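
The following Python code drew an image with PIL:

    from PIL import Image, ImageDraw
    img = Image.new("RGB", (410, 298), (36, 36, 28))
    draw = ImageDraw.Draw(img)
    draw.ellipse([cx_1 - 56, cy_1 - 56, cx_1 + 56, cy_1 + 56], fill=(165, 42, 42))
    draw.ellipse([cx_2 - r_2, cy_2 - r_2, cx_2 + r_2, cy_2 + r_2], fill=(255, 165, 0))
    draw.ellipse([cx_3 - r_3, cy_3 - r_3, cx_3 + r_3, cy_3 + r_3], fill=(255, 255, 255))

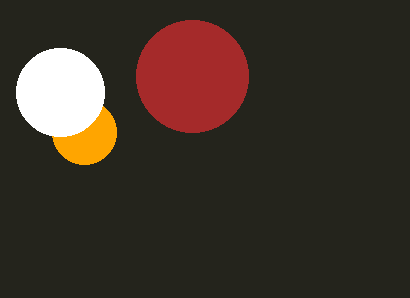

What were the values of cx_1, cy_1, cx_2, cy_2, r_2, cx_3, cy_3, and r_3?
cx_1 = 192
cy_1 = 76
cx_2 = 84
cy_2 = 132
r_2 = 32
cx_3 = 60
cy_3 = 92
r_3 = 44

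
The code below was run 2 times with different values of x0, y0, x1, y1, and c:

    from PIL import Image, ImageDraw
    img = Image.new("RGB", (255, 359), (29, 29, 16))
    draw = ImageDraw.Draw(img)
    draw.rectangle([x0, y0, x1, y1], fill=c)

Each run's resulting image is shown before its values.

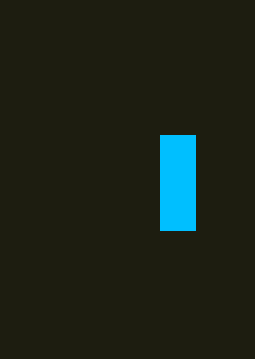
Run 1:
x0 = 160, y0 = 135, x1 = 195, y1 = 230, c = 'deepskyblue'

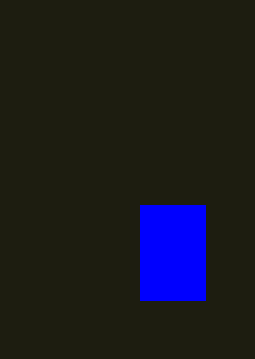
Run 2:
x0 = 140, y0 = 205, x1 = 205, y1 = 300, c = 'blue'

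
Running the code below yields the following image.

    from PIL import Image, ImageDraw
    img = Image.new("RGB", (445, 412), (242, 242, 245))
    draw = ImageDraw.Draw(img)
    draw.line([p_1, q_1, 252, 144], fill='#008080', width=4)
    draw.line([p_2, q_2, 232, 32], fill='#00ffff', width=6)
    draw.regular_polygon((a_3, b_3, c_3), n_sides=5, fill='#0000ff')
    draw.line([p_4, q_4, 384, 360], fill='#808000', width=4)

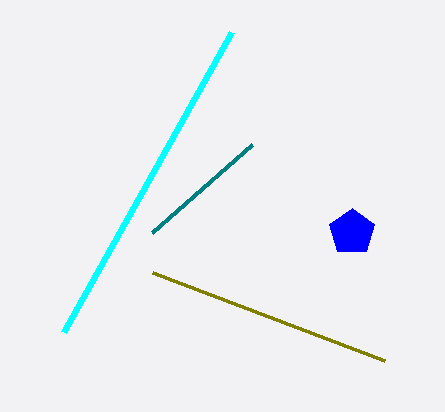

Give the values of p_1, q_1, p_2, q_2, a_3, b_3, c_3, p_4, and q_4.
p_1 = 152
q_1 = 232
p_2 = 64
q_2 = 332
a_3 = 352
b_3 = 232
c_3 = 24
p_4 = 152
q_4 = 272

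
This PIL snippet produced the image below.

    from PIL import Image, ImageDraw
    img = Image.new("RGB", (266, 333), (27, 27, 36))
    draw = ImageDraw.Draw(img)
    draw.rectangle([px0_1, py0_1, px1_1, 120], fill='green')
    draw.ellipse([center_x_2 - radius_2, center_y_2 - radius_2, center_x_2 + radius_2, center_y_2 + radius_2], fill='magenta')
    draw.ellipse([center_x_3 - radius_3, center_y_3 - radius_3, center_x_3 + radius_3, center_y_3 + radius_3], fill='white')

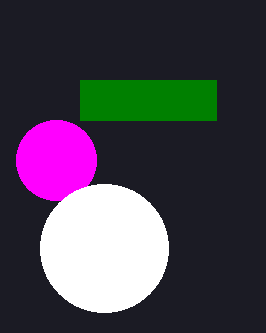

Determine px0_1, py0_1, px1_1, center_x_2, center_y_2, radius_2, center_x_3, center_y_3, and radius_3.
px0_1 = 80
py0_1 = 80
px1_1 = 216
center_x_2 = 56
center_y_2 = 160
radius_2 = 40
center_x_3 = 104
center_y_3 = 248
radius_3 = 64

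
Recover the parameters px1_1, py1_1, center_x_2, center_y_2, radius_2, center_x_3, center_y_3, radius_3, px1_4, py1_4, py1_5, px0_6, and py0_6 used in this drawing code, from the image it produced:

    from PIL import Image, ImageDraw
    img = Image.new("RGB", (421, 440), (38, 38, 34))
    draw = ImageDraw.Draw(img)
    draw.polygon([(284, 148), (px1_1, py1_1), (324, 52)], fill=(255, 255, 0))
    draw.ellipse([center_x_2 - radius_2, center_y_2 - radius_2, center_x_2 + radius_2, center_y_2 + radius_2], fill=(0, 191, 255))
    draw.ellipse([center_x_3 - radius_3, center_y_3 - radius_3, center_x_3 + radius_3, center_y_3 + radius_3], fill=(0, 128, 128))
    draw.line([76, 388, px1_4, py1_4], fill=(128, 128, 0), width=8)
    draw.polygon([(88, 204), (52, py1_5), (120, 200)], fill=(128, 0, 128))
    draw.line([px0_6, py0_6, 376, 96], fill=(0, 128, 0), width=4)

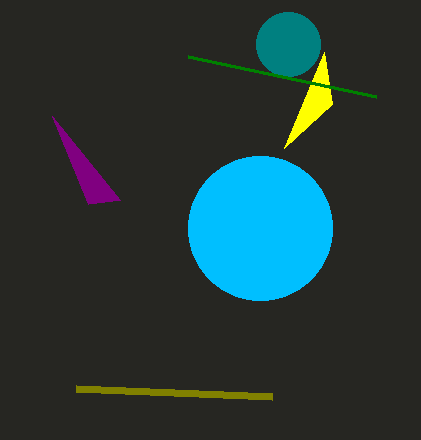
px1_1 = 332, py1_1 = 104, center_x_2 = 260, center_y_2 = 228, radius_2 = 72, center_x_3 = 288, center_y_3 = 44, radius_3 = 32, px1_4 = 272, py1_4 = 396, py1_5 = 116, px0_6 = 188, py0_6 = 56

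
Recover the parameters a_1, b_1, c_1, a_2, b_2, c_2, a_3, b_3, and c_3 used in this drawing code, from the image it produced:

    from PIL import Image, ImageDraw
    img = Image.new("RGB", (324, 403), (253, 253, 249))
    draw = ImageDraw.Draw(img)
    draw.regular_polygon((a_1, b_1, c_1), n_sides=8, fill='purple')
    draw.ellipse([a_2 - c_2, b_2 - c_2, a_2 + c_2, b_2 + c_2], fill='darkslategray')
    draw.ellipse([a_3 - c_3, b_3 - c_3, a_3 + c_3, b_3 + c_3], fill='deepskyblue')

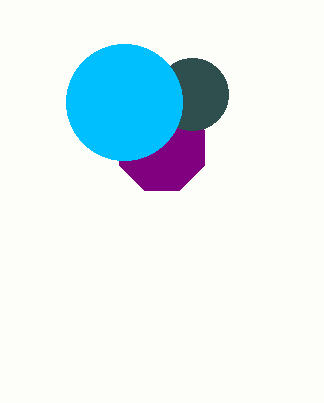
a_1 = 162
b_1 = 148
c_1 = 46
a_2 = 192
b_2 = 94
c_2 = 36
a_3 = 124
b_3 = 102
c_3 = 58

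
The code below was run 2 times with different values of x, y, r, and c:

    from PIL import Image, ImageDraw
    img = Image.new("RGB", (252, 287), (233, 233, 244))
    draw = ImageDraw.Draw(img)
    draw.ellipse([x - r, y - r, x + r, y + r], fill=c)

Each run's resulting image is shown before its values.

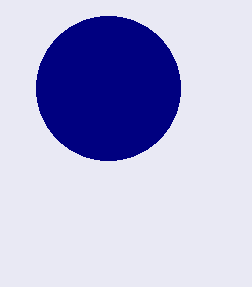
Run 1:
x = 108, y = 88, r = 72, c = 'navy'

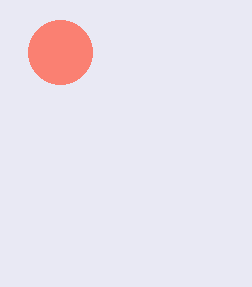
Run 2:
x = 60; y = 52; r = 32; c = 'salmon'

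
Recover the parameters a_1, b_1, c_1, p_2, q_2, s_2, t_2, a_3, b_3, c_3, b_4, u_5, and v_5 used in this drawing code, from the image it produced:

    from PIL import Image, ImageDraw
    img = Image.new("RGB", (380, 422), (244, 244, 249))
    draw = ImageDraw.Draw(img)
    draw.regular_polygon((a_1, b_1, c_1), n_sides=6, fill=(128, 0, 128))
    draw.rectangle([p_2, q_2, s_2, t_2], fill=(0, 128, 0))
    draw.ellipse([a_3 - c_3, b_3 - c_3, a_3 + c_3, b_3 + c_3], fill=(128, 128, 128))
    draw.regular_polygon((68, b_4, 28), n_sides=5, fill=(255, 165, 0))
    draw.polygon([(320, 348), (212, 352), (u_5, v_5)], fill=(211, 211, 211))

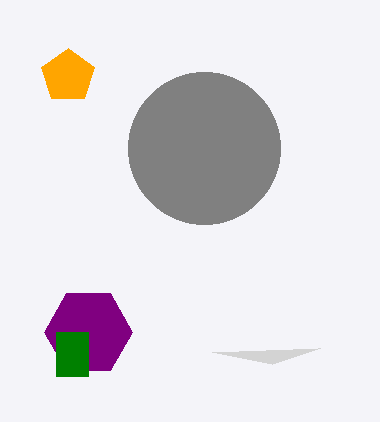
a_1 = 88, b_1 = 332, c_1 = 44, p_2 = 56, q_2 = 332, s_2 = 88, t_2 = 376, a_3 = 204, b_3 = 148, c_3 = 76, b_4 = 76, u_5 = 272, v_5 = 364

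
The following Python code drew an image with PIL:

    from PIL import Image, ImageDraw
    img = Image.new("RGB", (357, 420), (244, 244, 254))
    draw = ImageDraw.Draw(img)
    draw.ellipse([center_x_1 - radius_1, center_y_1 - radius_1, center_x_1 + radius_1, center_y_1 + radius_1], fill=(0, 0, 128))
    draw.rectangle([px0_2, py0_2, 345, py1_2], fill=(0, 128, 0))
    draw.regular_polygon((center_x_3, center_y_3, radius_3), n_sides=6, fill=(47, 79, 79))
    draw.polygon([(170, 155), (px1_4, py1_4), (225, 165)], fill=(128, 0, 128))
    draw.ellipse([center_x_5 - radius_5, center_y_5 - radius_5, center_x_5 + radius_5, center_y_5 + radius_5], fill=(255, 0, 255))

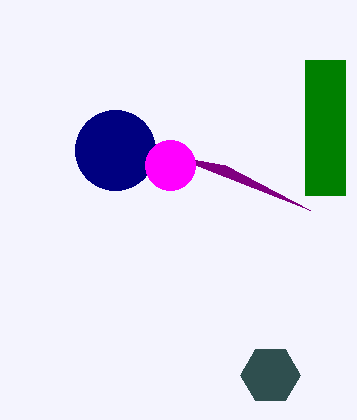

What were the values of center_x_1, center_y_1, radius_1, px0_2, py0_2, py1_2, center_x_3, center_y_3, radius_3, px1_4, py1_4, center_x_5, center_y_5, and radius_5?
center_x_1 = 115; center_y_1 = 150; radius_1 = 40; px0_2 = 305; py0_2 = 60; py1_2 = 195; center_x_3 = 270; center_y_3 = 375; radius_3 = 30; px1_4 = 310; py1_4 = 210; center_x_5 = 170; center_y_5 = 165; radius_5 = 25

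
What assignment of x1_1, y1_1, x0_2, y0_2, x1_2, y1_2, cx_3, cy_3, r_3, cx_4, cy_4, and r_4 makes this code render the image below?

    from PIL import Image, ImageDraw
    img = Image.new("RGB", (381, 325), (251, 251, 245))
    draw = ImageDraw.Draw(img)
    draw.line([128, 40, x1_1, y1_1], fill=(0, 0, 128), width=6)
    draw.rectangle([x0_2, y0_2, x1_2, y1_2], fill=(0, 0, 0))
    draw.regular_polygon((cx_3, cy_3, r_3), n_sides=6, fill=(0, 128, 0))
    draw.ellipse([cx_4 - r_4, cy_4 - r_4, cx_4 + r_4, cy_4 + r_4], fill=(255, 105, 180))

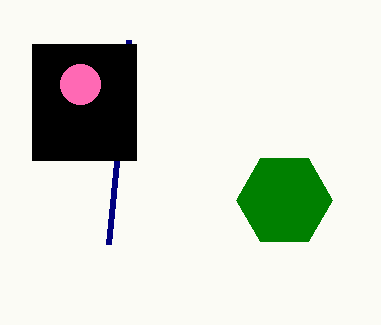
x1_1 = 108, y1_1 = 244, x0_2 = 32, y0_2 = 44, x1_2 = 136, y1_2 = 160, cx_3 = 284, cy_3 = 200, r_3 = 48, cx_4 = 80, cy_4 = 84, r_4 = 20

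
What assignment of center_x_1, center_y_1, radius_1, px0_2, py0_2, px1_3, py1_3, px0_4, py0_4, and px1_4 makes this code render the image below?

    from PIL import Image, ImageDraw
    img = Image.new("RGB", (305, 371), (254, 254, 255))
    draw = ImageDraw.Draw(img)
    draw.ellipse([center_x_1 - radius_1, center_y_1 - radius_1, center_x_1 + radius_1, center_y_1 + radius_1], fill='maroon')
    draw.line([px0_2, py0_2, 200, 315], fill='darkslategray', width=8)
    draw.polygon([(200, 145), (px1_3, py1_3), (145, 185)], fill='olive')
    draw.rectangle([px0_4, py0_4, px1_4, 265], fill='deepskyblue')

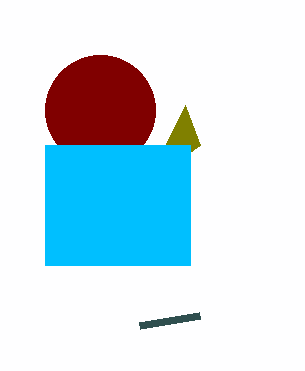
center_x_1 = 100; center_y_1 = 110; radius_1 = 55; px0_2 = 140; py0_2 = 325; px1_3 = 185; py1_3 = 105; px0_4 = 45; py0_4 = 145; px1_4 = 190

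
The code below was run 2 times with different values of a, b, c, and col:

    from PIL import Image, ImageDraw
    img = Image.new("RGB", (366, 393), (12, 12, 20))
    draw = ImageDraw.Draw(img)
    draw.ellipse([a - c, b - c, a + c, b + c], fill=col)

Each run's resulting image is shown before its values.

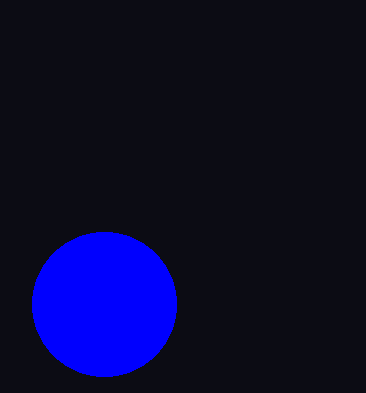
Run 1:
a = 104
b = 304
c = 72
col = 'blue'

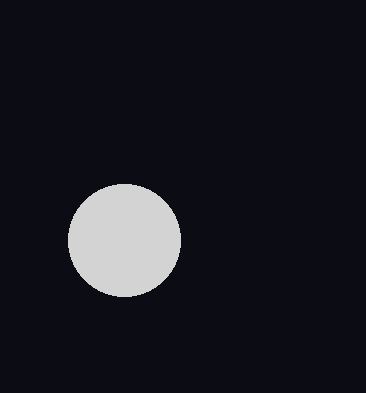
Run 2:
a = 124
b = 240
c = 56
col = 'lightgray'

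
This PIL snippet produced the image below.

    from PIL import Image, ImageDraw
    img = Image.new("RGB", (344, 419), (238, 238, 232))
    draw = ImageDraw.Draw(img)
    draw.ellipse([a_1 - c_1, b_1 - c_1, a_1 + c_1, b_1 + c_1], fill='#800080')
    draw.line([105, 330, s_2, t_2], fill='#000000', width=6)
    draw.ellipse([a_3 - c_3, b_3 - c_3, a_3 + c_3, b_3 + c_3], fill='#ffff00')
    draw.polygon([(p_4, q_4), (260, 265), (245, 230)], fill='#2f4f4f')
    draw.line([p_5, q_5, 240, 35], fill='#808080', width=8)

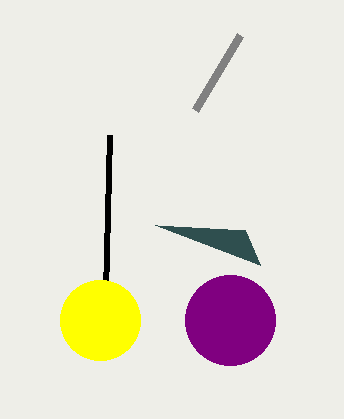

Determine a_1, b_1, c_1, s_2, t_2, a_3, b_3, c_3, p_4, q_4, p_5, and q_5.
a_1 = 230
b_1 = 320
c_1 = 45
s_2 = 110
t_2 = 135
a_3 = 100
b_3 = 320
c_3 = 40
p_4 = 155
q_4 = 225
p_5 = 195
q_5 = 110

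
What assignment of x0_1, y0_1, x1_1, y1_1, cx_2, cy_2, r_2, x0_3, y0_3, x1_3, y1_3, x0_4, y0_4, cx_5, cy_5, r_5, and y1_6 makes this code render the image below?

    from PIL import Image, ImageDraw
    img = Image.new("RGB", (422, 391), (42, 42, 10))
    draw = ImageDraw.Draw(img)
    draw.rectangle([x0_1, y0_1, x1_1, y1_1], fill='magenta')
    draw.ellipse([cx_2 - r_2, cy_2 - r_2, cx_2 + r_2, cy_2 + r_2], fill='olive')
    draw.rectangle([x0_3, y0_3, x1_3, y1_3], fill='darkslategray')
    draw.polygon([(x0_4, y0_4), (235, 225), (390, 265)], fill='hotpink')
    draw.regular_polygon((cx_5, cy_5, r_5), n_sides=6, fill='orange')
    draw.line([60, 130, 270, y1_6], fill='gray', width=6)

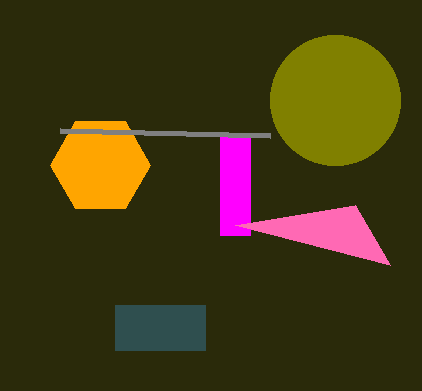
x0_1 = 220, y0_1 = 135, x1_1 = 250, y1_1 = 235, cx_2 = 335, cy_2 = 100, r_2 = 65, x0_3 = 115, y0_3 = 305, x1_3 = 205, y1_3 = 350, x0_4 = 355, y0_4 = 205, cx_5 = 100, cy_5 = 165, r_5 = 50, y1_6 = 135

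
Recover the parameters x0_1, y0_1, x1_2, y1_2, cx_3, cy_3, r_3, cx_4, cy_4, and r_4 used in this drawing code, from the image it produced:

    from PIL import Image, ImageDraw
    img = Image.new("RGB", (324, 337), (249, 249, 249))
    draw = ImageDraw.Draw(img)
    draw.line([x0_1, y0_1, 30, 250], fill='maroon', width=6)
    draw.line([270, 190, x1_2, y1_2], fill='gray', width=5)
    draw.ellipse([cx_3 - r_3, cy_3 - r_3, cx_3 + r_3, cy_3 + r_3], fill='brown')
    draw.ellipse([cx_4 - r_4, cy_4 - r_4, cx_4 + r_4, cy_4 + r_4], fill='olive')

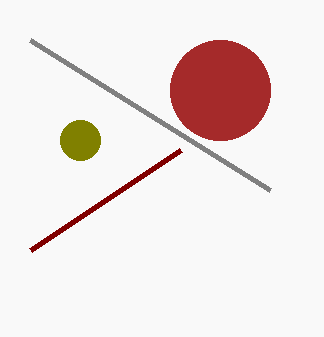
x0_1 = 180
y0_1 = 150
x1_2 = 30
y1_2 = 40
cx_3 = 220
cy_3 = 90
r_3 = 50
cx_4 = 80
cy_4 = 140
r_4 = 20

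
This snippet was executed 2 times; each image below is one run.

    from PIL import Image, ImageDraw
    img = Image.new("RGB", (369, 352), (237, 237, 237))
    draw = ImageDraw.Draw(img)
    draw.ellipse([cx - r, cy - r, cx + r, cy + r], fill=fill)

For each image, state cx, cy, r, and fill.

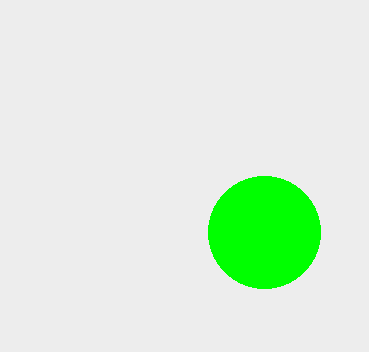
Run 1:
cx = 264; cy = 232; r = 56; fill = 'lime'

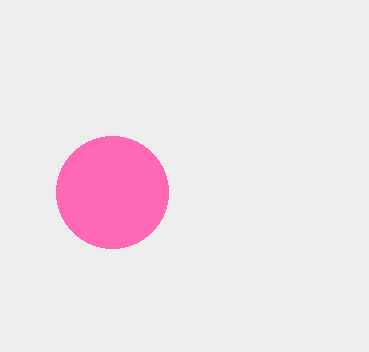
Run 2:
cx = 112
cy = 192
r = 56
fill = 'hotpink'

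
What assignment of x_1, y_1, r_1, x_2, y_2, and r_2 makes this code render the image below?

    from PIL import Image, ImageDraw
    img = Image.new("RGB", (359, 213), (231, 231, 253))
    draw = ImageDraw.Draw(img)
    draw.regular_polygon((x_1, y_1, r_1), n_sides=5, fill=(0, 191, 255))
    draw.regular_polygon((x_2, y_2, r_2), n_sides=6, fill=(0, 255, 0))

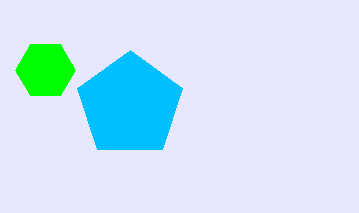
x_1 = 130; y_1 = 105; r_1 = 55; x_2 = 45; y_2 = 70; r_2 = 30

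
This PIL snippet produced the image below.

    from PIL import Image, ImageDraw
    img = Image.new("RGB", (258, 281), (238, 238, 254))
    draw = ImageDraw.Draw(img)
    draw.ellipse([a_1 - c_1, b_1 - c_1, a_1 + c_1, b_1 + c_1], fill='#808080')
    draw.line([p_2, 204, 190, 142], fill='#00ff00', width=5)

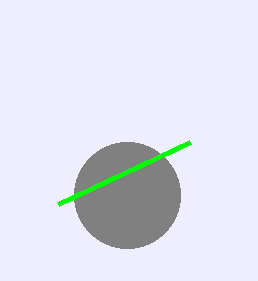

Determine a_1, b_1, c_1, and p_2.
a_1 = 127; b_1 = 195; c_1 = 53; p_2 = 58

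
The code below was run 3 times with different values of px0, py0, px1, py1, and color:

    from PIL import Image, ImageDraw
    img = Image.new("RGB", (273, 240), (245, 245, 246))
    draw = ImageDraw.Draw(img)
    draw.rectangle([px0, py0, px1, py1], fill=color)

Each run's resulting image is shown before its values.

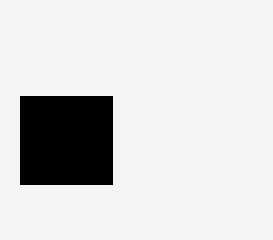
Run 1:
px0 = 20, py0 = 96, px1 = 112, py1 = 184, color = 'black'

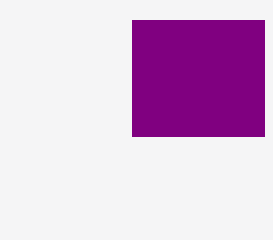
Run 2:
px0 = 132; py0 = 20; px1 = 264; py1 = 136; color = 'purple'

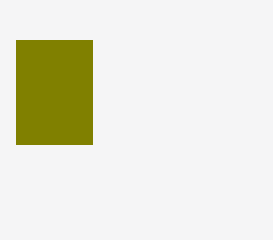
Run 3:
px0 = 16
py0 = 40
px1 = 92
py1 = 144
color = 'olive'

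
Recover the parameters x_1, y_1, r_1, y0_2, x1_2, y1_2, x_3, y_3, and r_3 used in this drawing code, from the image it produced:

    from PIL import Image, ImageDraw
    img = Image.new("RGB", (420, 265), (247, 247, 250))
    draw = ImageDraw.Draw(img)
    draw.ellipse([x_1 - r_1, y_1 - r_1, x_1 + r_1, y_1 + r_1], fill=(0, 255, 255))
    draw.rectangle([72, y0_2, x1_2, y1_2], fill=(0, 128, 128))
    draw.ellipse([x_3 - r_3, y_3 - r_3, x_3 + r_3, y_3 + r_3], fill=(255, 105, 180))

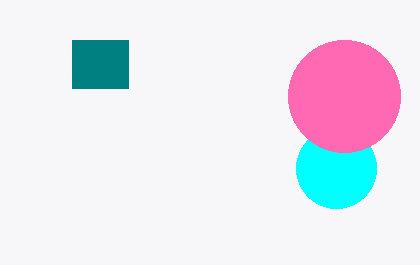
x_1 = 336
y_1 = 168
r_1 = 40
y0_2 = 40
x1_2 = 128
y1_2 = 88
x_3 = 344
y_3 = 96
r_3 = 56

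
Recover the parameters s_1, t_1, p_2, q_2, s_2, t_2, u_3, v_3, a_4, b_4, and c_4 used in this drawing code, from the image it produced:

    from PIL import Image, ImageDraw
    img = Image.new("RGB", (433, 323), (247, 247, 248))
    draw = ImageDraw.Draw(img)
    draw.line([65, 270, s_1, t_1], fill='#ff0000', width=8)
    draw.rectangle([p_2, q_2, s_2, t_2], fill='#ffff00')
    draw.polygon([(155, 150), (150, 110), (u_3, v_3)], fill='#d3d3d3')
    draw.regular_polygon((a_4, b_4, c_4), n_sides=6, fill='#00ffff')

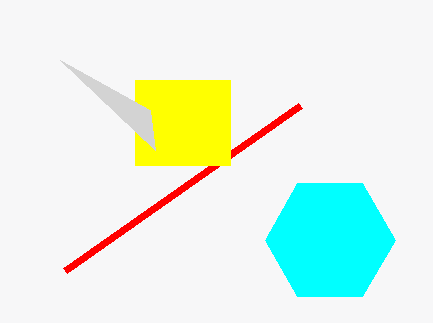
s_1 = 300, t_1 = 105, p_2 = 135, q_2 = 80, s_2 = 230, t_2 = 165, u_3 = 60, v_3 = 60, a_4 = 330, b_4 = 240, c_4 = 65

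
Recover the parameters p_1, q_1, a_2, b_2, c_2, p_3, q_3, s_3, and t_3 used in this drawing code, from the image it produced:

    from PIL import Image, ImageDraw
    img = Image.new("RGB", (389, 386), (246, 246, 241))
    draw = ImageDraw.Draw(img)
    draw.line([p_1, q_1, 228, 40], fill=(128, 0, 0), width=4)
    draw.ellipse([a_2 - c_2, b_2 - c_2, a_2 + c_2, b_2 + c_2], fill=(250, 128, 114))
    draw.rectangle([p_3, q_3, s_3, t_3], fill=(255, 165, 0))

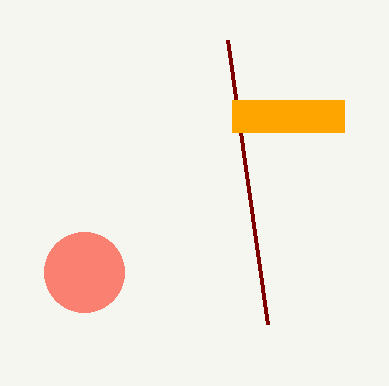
p_1 = 268; q_1 = 324; a_2 = 84; b_2 = 272; c_2 = 40; p_3 = 232; q_3 = 100; s_3 = 344; t_3 = 132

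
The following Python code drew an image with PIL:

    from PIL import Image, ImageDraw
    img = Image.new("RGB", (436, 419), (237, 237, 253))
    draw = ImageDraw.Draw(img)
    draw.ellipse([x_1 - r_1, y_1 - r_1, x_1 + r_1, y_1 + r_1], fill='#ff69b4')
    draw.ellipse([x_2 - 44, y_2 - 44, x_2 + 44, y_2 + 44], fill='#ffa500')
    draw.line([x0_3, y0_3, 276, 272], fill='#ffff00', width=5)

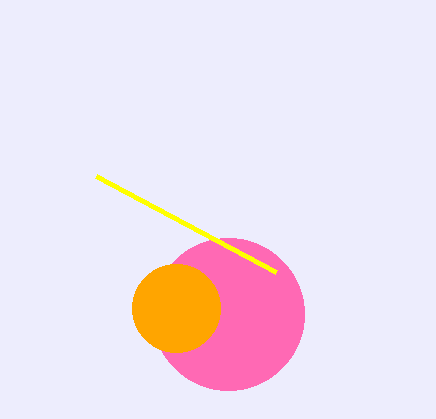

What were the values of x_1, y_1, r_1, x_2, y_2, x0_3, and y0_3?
x_1 = 228, y_1 = 314, r_1 = 76, x_2 = 176, y_2 = 308, x0_3 = 96, y0_3 = 176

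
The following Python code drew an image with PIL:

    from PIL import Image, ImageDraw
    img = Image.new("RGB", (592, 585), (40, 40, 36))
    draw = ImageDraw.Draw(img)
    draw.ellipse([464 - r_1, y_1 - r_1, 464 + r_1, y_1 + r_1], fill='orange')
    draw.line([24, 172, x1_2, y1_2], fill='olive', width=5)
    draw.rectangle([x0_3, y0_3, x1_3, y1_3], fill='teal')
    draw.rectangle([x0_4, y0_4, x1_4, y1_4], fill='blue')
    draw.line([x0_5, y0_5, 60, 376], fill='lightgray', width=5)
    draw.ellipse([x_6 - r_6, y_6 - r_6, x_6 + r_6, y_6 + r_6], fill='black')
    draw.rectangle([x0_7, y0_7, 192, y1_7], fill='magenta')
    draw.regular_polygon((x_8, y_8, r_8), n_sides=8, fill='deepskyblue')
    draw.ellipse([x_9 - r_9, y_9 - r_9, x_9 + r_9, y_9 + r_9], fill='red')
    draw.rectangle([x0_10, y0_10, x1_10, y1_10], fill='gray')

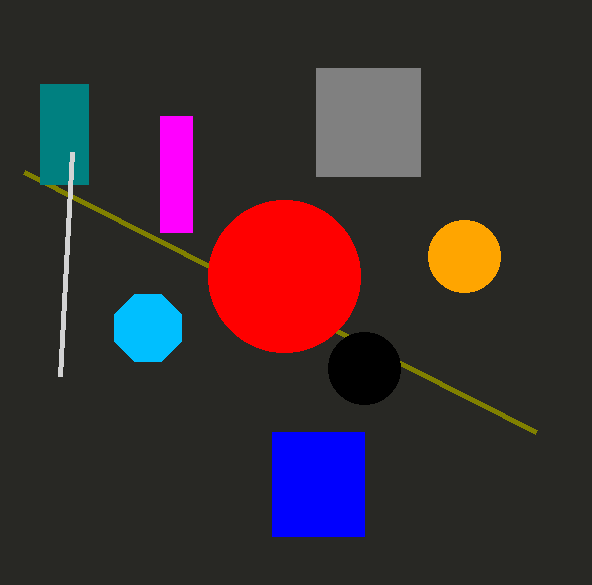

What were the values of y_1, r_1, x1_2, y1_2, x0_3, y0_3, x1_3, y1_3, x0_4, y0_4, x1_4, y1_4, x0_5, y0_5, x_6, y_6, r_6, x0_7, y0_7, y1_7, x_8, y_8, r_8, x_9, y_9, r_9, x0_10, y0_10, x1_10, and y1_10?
y_1 = 256
r_1 = 36
x1_2 = 536
y1_2 = 432
x0_3 = 40
y0_3 = 84
x1_3 = 88
y1_3 = 184
x0_4 = 272
y0_4 = 432
x1_4 = 364
y1_4 = 536
x0_5 = 72
y0_5 = 152
x_6 = 364
y_6 = 368
r_6 = 36
x0_7 = 160
y0_7 = 116
y1_7 = 232
x_8 = 148
y_8 = 328
r_8 = 36
x_9 = 284
y_9 = 276
r_9 = 76
x0_10 = 316
y0_10 = 68
x1_10 = 420
y1_10 = 176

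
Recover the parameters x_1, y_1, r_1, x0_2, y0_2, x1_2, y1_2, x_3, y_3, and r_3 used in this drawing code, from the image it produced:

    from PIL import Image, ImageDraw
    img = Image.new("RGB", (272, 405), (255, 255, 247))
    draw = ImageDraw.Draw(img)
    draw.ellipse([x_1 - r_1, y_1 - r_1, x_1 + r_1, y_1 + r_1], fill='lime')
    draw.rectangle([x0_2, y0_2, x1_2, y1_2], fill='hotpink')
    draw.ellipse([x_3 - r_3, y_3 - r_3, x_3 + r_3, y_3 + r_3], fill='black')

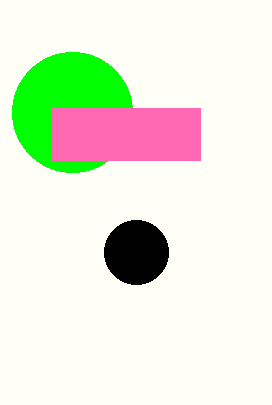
x_1 = 72
y_1 = 112
r_1 = 60
x0_2 = 52
y0_2 = 108
x1_2 = 200
y1_2 = 160
x_3 = 136
y_3 = 252
r_3 = 32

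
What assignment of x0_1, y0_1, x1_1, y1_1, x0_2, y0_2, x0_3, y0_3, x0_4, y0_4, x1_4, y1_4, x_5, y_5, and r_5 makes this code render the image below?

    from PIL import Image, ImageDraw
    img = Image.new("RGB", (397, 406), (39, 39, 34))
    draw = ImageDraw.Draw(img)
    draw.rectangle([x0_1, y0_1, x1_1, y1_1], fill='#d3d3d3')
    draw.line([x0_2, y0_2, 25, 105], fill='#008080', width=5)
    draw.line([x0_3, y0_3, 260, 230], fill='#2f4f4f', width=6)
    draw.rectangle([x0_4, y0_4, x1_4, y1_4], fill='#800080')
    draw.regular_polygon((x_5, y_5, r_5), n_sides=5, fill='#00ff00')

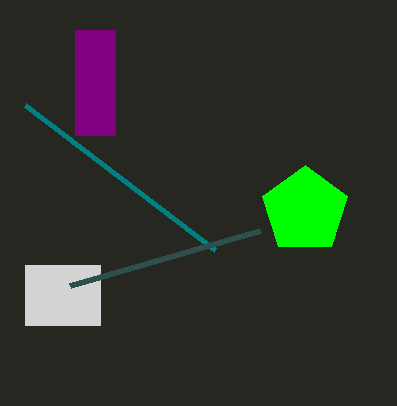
x0_1 = 25, y0_1 = 265, x1_1 = 100, y1_1 = 325, x0_2 = 215, y0_2 = 250, x0_3 = 70, y0_3 = 285, x0_4 = 75, y0_4 = 30, x1_4 = 115, y1_4 = 135, x_5 = 305, y_5 = 210, r_5 = 45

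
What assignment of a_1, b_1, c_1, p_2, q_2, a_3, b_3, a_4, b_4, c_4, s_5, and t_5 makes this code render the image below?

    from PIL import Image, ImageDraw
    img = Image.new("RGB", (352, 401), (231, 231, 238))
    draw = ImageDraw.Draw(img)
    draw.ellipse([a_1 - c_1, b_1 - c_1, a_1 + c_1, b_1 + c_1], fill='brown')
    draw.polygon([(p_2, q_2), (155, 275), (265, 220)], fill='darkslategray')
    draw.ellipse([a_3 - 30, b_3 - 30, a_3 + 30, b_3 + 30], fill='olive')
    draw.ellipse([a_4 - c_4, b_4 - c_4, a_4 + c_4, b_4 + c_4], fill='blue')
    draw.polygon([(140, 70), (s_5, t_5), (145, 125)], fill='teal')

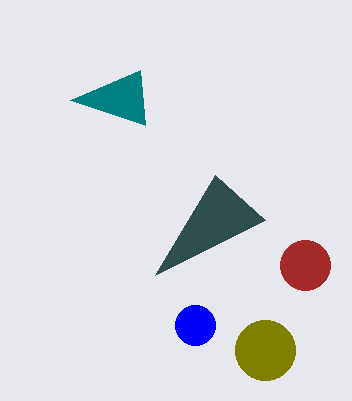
a_1 = 305
b_1 = 265
c_1 = 25
p_2 = 215
q_2 = 175
a_3 = 265
b_3 = 350
a_4 = 195
b_4 = 325
c_4 = 20
s_5 = 70
t_5 = 100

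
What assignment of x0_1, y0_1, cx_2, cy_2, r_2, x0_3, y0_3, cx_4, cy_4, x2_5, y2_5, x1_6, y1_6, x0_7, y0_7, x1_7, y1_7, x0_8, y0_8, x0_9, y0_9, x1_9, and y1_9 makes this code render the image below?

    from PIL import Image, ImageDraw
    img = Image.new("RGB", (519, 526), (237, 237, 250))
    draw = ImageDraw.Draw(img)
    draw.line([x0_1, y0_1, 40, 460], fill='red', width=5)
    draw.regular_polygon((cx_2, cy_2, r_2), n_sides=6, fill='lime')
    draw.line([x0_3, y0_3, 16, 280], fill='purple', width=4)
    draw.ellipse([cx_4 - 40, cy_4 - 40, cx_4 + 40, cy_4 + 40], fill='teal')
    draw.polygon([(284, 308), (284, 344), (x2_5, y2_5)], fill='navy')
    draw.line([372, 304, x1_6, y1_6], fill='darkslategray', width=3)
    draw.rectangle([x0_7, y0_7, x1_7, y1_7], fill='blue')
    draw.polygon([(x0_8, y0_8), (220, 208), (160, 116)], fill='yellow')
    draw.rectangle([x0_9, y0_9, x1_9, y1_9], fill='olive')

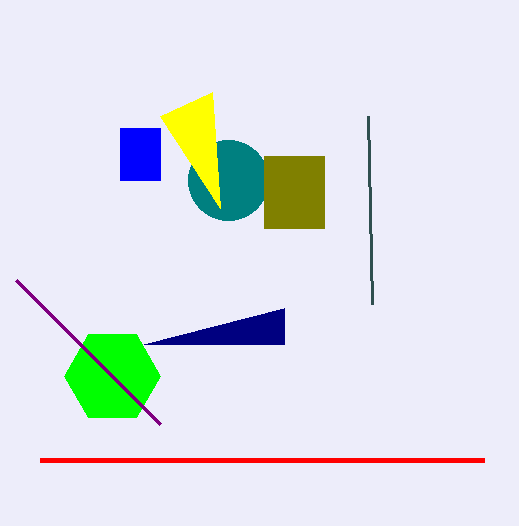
x0_1 = 484; y0_1 = 460; cx_2 = 112; cy_2 = 376; r_2 = 48; x0_3 = 160; y0_3 = 424; cx_4 = 228; cy_4 = 180; x2_5 = 144; y2_5 = 344; x1_6 = 368; y1_6 = 116; x0_7 = 120; y0_7 = 128; x1_7 = 160; y1_7 = 180; x0_8 = 212; y0_8 = 92; x0_9 = 264; y0_9 = 156; x1_9 = 324; y1_9 = 228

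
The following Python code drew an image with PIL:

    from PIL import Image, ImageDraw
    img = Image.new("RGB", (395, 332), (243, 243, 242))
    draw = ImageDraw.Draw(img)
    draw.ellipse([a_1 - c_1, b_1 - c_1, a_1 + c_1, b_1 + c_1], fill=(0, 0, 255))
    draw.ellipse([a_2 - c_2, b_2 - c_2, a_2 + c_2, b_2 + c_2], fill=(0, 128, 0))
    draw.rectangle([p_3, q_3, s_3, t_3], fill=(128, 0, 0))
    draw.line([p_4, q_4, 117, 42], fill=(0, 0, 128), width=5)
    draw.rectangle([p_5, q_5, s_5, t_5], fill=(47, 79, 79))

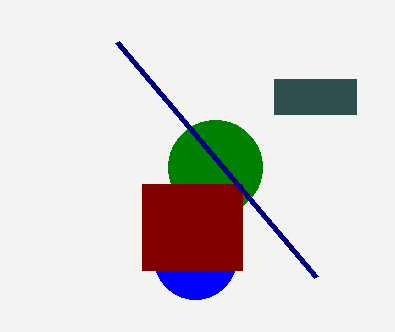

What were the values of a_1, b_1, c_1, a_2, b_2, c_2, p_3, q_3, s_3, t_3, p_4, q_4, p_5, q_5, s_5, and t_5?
a_1 = 195; b_1 = 258; c_1 = 41; a_2 = 215; b_2 = 167; c_2 = 47; p_3 = 142; q_3 = 184; s_3 = 242; t_3 = 270; p_4 = 316; q_4 = 277; p_5 = 274; q_5 = 79; s_5 = 356; t_5 = 114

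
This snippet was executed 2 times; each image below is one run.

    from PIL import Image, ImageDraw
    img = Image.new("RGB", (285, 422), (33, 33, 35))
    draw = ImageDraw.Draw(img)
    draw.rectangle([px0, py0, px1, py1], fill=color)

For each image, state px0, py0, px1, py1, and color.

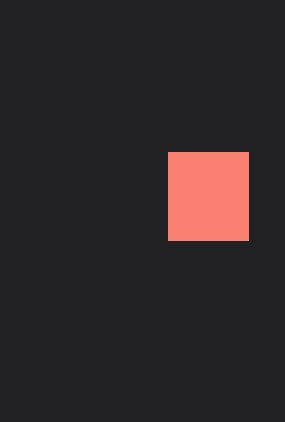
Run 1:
px0 = 168, py0 = 152, px1 = 248, py1 = 240, color = 'salmon'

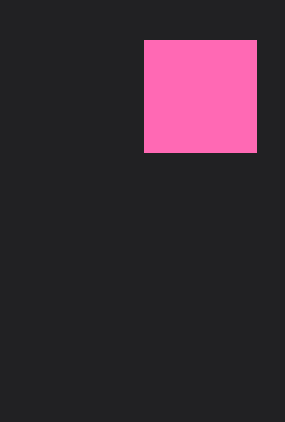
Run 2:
px0 = 144, py0 = 40, px1 = 256, py1 = 152, color = 'hotpink'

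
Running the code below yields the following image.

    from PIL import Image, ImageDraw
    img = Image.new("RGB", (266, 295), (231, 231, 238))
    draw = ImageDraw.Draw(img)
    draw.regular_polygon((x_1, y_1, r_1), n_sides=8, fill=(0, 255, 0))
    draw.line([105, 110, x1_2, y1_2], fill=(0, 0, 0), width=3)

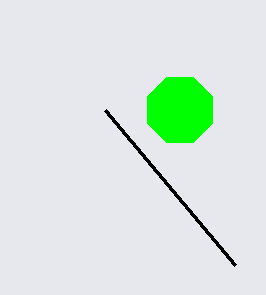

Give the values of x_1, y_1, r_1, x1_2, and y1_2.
x_1 = 180, y_1 = 110, r_1 = 35, x1_2 = 235, y1_2 = 265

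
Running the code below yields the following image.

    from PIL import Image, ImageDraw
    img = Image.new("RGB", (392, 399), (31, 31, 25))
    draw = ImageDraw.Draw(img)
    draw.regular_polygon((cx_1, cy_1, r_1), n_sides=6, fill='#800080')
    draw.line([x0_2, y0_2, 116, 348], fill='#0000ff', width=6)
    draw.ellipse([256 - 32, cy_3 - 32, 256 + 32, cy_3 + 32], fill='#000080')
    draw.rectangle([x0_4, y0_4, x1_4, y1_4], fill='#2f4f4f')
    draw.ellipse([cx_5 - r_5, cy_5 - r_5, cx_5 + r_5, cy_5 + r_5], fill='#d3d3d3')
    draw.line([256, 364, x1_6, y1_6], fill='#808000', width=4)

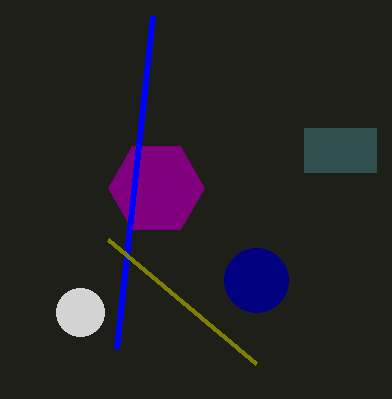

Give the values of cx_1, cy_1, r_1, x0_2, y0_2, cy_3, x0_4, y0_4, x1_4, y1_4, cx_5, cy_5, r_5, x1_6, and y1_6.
cx_1 = 156; cy_1 = 188; r_1 = 48; x0_2 = 152; y0_2 = 16; cy_3 = 280; x0_4 = 304; y0_4 = 128; x1_4 = 376; y1_4 = 172; cx_5 = 80; cy_5 = 312; r_5 = 24; x1_6 = 108; y1_6 = 240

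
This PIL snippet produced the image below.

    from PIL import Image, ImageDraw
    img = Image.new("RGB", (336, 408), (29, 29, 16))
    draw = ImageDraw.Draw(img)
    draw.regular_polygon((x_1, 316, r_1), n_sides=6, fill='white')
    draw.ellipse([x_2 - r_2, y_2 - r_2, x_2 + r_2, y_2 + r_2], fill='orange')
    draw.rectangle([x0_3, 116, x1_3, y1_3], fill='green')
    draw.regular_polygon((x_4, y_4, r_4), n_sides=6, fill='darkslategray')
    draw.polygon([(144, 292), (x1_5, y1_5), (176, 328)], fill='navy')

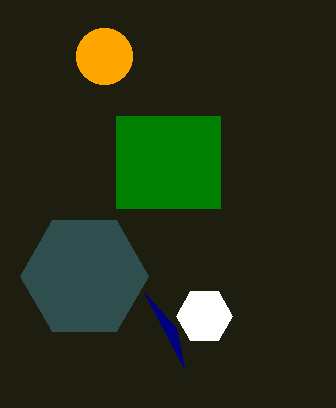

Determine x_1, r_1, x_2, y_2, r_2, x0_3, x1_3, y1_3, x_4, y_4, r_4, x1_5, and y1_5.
x_1 = 204, r_1 = 28, x_2 = 104, y_2 = 56, r_2 = 28, x0_3 = 116, x1_3 = 220, y1_3 = 208, x_4 = 84, y_4 = 276, r_4 = 64, x1_5 = 184, y1_5 = 368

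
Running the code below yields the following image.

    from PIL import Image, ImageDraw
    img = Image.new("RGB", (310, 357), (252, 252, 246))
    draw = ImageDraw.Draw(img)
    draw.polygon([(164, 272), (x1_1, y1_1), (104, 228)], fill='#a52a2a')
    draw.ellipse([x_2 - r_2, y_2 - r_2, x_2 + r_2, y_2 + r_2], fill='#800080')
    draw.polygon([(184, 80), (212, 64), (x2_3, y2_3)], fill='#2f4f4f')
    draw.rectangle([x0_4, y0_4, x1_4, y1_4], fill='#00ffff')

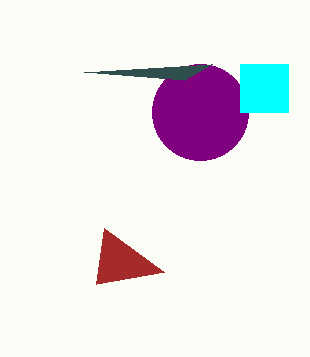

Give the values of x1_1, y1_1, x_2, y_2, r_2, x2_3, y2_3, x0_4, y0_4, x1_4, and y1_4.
x1_1 = 96, y1_1 = 284, x_2 = 200, y_2 = 112, r_2 = 48, x2_3 = 84, y2_3 = 72, x0_4 = 240, y0_4 = 64, x1_4 = 288, y1_4 = 112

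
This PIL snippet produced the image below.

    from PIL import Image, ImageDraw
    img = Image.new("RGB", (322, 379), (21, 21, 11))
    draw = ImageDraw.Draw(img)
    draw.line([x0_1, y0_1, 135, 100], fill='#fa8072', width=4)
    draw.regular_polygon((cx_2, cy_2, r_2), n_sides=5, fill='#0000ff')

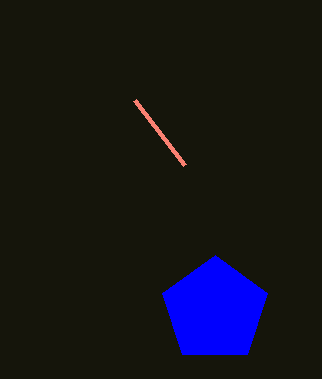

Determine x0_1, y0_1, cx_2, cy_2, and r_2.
x0_1 = 185, y0_1 = 165, cx_2 = 215, cy_2 = 310, r_2 = 55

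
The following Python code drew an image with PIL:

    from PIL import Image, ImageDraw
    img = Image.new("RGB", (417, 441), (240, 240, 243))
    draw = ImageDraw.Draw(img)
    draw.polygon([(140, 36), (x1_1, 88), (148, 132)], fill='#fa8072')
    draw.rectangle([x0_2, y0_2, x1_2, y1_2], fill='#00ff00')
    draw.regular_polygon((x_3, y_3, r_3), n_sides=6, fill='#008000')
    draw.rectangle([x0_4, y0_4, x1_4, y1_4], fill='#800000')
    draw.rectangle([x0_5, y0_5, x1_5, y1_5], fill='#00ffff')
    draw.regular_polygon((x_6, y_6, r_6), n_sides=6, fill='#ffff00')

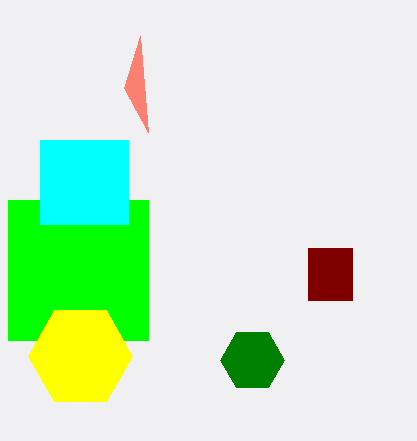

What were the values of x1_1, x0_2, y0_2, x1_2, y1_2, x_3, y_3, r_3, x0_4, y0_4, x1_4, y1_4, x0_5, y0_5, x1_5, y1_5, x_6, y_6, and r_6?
x1_1 = 124; x0_2 = 8; y0_2 = 200; x1_2 = 148; y1_2 = 340; x_3 = 252; y_3 = 360; r_3 = 32; x0_4 = 308; y0_4 = 248; x1_4 = 352; y1_4 = 300; x0_5 = 40; y0_5 = 140; x1_5 = 128; y1_5 = 224; x_6 = 80; y_6 = 356; r_6 = 52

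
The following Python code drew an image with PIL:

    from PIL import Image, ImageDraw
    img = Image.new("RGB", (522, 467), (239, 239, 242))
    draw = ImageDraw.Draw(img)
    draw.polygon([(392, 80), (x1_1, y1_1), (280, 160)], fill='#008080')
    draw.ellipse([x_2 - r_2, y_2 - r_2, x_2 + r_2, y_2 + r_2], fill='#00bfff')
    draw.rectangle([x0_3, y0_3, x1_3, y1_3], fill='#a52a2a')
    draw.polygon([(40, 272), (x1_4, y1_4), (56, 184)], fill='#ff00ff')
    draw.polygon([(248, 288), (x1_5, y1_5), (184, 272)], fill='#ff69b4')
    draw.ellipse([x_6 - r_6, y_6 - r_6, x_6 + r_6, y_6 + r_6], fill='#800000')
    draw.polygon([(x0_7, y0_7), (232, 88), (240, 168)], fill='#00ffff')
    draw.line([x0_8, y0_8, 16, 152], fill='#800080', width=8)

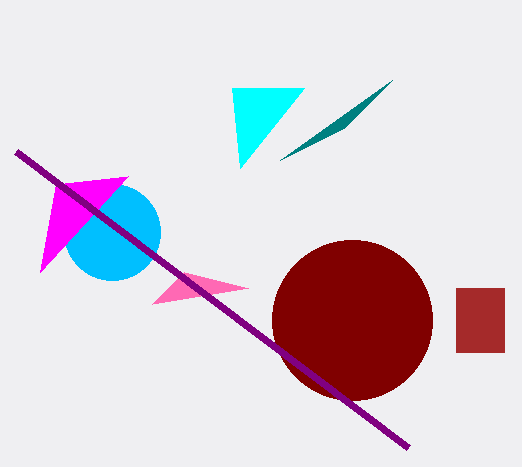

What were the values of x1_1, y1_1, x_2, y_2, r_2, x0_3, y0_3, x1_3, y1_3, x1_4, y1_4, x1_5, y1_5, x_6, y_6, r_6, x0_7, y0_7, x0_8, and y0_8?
x1_1 = 344, y1_1 = 128, x_2 = 112, y_2 = 232, r_2 = 48, x0_3 = 456, y0_3 = 288, x1_3 = 504, y1_3 = 352, x1_4 = 128, y1_4 = 176, x1_5 = 152, y1_5 = 304, x_6 = 352, y_6 = 320, r_6 = 80, x0_7 = 304, y0_7 = 88, x0_8 = 408, y0_8 = 448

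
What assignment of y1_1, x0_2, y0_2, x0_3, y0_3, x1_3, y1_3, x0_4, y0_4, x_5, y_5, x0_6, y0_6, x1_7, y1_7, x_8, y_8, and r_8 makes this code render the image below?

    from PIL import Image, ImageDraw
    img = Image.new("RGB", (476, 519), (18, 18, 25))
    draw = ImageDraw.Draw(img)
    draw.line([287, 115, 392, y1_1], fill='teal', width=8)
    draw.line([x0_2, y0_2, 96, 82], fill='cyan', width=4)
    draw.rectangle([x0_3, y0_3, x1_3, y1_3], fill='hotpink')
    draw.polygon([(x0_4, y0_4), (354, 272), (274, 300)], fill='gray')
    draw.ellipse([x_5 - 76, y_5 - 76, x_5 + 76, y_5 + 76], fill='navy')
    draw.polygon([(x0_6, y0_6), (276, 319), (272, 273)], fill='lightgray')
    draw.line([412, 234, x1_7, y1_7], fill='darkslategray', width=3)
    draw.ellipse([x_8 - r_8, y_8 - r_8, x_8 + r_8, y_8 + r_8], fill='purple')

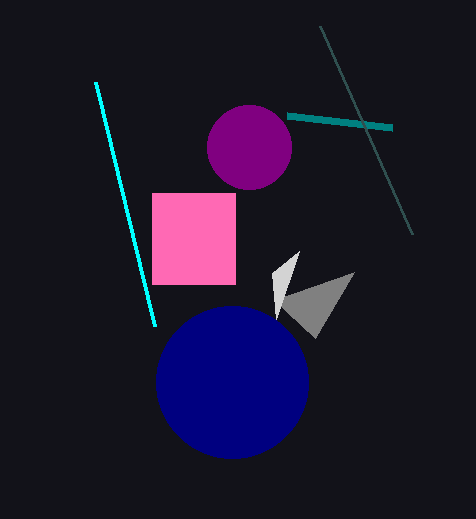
y1_1 = 127
x0_2 = 155
y0_2 = 326
x0_3 = 152
y0_3 = 193
x1_3 = 235
y1_3 = 284
x0_4 = 315
y0_4 = 338
x_5 = 232
y_5 = 382
x0_6 = 299
y0_6 = 251
x1_7 = 320
y1_7 = 26
x_8 = 249
y_8 = 147
r_8 = 42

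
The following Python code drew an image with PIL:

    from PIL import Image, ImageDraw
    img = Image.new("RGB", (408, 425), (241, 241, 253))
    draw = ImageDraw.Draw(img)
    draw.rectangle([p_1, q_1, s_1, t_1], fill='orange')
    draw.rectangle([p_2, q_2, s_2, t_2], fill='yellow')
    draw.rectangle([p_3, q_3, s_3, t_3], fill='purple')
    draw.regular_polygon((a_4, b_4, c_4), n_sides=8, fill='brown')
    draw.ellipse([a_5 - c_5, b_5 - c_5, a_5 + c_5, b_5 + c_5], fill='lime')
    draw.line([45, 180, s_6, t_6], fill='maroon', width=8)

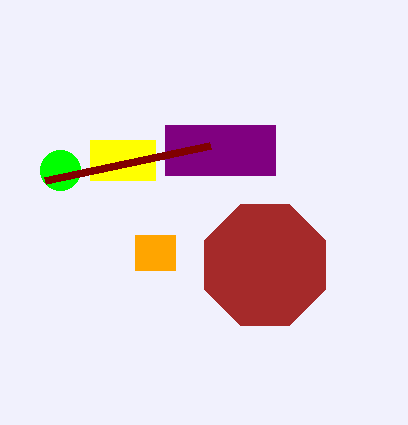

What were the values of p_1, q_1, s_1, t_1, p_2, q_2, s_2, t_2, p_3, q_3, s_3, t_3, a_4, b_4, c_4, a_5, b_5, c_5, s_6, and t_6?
p_1 = 135; q_1 = 235; s_1 = 175; t_1 = 270; p_2 = 90; q_2 = 140; s_2 = 155; t_2 = 180; p_3 = 165; q_3 = 125; s_3 = 275; t_3 = 175; a_4 = 265; b_4 = 265; c_4 = 65; a_5 = 60; b_5 = 170; c_5 = 20; s_6 = 210; t_6 = 145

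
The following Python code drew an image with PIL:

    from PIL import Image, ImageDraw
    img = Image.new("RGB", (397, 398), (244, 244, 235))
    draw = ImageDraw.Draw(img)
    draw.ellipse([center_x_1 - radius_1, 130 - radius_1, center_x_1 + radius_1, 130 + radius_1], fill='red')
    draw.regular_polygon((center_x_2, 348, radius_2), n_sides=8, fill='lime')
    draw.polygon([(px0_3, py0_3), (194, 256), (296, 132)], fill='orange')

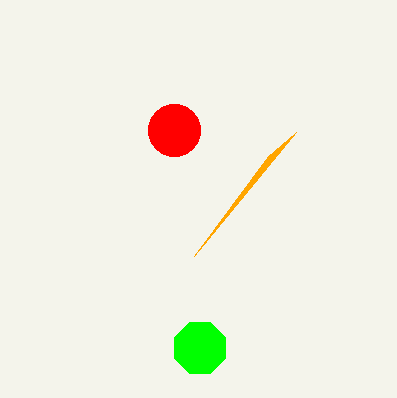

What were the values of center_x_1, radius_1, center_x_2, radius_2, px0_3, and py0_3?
center_x_1 = 174; radius_1 = 26; center_x_2 = 200; radius_2 = 28; px0_3 = 268; py0_3 = 156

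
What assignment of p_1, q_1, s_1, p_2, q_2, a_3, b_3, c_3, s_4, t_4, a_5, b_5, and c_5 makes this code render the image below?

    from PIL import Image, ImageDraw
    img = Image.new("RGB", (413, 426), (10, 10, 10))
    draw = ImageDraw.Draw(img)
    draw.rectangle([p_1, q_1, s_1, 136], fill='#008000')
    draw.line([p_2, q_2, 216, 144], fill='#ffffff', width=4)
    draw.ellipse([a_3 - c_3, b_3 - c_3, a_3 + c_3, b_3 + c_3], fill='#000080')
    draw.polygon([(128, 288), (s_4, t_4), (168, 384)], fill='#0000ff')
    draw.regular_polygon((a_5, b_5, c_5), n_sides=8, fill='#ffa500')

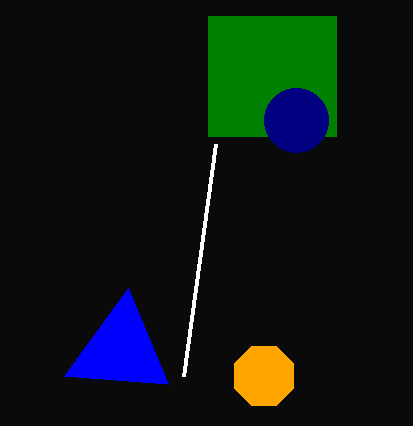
p_1 = 208; q_1 = 16; s_1 = 336; p_2 = 184; q_2 = 376; a_3 = 296; b_3 = 120; c_3 = 32; s_4 = 64; t_4 = 376; a_5 = 264; b_5 = 376; c_5 = 32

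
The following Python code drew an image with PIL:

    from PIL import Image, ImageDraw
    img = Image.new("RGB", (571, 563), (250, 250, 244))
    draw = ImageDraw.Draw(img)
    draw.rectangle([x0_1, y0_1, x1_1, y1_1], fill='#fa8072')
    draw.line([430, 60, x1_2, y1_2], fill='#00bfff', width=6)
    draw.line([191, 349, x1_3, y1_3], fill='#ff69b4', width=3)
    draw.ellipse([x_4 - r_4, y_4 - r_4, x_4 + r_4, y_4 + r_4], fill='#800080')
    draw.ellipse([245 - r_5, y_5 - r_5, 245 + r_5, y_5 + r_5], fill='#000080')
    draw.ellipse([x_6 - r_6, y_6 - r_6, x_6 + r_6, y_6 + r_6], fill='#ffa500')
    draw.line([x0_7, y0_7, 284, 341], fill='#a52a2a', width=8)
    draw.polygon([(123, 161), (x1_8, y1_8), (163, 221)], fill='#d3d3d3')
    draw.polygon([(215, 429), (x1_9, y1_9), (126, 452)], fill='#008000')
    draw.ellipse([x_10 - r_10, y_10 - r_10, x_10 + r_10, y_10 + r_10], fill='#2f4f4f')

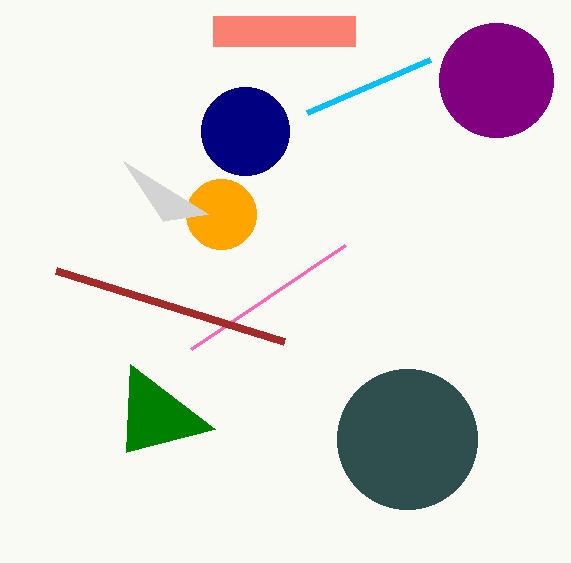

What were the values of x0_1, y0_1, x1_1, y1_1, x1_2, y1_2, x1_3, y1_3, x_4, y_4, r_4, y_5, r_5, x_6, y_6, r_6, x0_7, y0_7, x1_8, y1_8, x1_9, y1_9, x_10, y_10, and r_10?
x0_1 = 213
y0_1 = 16
x1_1 = 355
y1_1 = 46
x1_2 = 307
y1_2 = 113
x1_3 = 345
y1_3 = 245
x_4 = 496
y_4 = 80
r_4 = 57
y_5 = 131
r_5 = 44
x_6 = 221
y_6 = 214
r_6 = 35
x0_7 = 56
y0_7 = 270
x1_8 = 208
y1_8 = 214
x1_9 = 130
y1_9 = 364
x_10 = 407
y_10 = 439
r_10 = 70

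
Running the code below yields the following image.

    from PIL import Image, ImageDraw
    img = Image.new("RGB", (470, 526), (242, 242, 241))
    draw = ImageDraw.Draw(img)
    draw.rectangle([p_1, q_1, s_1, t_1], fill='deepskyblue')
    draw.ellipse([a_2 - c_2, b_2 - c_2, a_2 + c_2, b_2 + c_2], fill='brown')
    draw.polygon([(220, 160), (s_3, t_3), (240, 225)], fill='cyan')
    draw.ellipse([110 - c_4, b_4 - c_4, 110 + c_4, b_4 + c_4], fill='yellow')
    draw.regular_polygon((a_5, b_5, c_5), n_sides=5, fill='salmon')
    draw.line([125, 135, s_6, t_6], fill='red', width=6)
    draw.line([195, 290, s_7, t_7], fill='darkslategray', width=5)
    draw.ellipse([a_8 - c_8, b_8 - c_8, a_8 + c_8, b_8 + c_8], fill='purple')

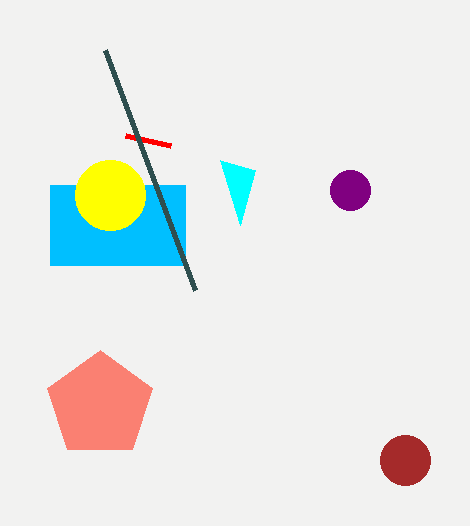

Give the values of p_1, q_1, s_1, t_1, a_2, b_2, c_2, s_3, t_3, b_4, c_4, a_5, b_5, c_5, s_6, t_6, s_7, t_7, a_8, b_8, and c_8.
p_1 = 50
q_1 = 185
s_1 = 185
t_1 = 265
a_2 = 405
b_2 = 460
c_2 = 25
s_3 = 255
t_3 = 170
b_4 = 195
c_4 = 35
a_5 = 100
b_5 = 405
c_5 = 55
s_6 = 170
t_6 = 145
s_7 = 105
t_7 = 50
a_8 = 350
b_8 = 190
c_8 = 20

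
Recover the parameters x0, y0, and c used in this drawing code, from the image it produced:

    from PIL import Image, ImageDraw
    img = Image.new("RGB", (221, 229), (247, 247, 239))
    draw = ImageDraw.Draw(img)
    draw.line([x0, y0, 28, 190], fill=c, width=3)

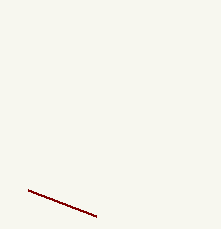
x0 = 96; y0 = 216; c = 'maroon'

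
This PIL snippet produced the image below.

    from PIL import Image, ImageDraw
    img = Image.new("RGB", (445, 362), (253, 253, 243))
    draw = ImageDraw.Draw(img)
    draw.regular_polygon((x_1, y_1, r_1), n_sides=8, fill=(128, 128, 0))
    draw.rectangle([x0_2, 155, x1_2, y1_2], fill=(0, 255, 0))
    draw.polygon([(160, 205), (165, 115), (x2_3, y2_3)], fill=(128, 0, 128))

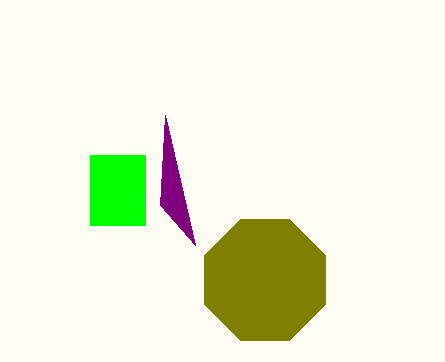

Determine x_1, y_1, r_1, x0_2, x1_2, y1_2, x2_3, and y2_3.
x_1 = 265; y_1 = 280; r_1 = 65; x0_2 = 90; x1_2 = 145; y1_2 = 225; x2_3 = 195; y2_3 = 245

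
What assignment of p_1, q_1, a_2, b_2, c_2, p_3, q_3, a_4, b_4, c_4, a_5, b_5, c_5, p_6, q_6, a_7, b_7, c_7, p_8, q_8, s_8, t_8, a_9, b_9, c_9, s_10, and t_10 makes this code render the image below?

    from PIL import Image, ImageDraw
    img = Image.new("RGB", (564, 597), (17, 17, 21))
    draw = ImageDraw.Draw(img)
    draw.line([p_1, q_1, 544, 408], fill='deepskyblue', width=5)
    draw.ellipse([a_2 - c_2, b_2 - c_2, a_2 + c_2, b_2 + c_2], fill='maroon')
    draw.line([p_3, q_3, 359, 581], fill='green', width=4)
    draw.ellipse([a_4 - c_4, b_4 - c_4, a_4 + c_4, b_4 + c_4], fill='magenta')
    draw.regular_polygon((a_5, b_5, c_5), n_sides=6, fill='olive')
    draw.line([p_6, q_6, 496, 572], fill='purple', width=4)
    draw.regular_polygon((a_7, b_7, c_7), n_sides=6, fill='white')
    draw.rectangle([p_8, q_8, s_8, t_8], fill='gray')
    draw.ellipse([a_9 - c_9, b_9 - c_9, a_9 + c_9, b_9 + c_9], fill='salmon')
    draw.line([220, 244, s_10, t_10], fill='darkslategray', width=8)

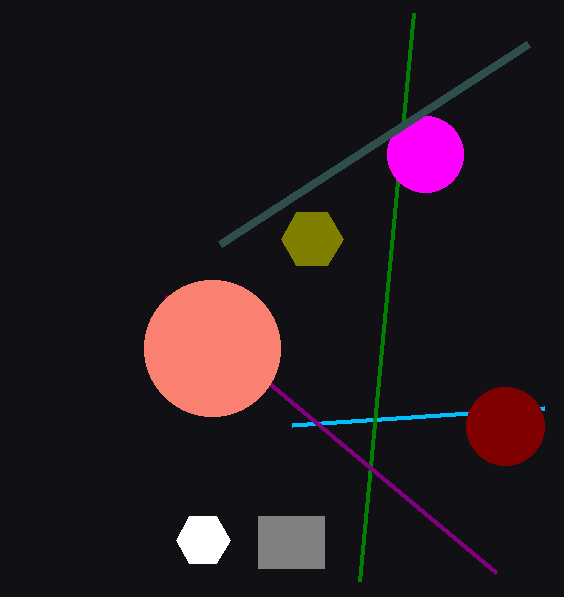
p_1 = 292, q_1 = 425, a_2 = 505, b_2 = 426, c_2 = 39, p_3 = 413, q_3 = 13, a_4 = 425, b_4 = 154, c_4 = 38, a_5 = 312, b_5 = 239, c_5 = 31, p_6 = 165, q_6 = 296, a_7 = 203, b_7 = 540, c_7 = 27, p_8 = 258, q_8 = 516, s_8 = 324, t_8 = 568, a_9 = 212, b_9 = 348, c_9 = 68, s_10 = 528, t_10 = 44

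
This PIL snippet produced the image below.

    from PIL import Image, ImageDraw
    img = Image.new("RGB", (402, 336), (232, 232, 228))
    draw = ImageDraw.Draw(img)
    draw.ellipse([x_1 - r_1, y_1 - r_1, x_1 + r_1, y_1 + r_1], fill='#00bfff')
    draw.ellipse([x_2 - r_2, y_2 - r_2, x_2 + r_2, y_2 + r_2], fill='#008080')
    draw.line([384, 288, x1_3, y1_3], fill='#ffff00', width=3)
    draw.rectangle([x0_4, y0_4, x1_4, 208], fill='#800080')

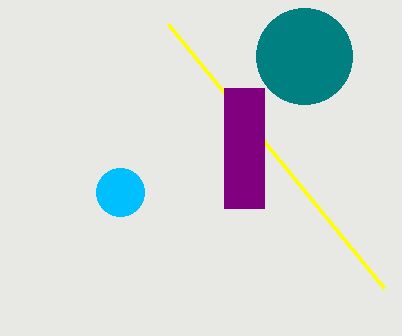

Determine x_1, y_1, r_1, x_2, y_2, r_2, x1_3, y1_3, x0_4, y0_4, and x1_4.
x_1 = 120, y_1 = 192, r_1 = 24, x_2 = 304, y_2 = 56, r_2 = 48, x1_3 = 168, y1_3 = 24, x0_4 = 224, y0_4 = 88, x1_4 = 264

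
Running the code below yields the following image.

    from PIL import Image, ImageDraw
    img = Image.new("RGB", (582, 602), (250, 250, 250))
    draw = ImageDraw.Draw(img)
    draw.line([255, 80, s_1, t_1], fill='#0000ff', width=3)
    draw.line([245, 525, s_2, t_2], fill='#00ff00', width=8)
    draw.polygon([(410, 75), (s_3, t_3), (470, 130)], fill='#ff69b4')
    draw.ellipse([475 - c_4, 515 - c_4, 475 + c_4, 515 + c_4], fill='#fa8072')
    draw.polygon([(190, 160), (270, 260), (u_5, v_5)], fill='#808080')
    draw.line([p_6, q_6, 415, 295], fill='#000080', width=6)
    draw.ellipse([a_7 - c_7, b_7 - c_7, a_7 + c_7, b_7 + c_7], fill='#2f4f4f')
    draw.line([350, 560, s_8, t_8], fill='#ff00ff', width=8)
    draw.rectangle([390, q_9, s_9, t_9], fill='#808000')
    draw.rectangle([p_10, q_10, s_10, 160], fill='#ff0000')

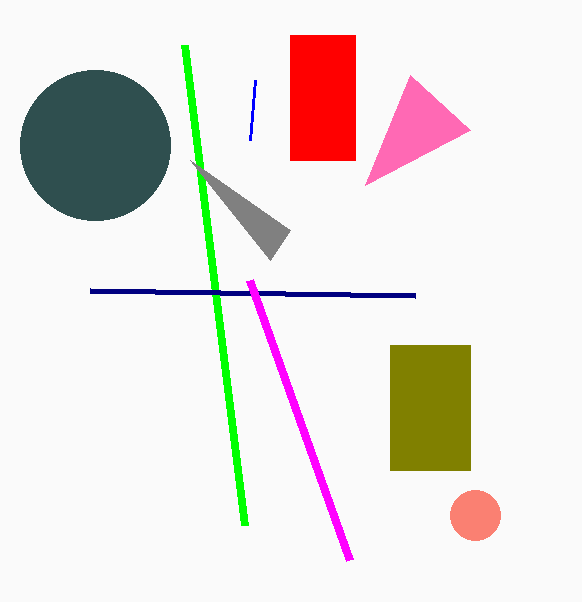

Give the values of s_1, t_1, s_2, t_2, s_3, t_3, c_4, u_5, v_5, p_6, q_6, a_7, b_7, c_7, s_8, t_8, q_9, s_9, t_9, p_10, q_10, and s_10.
s_1 = 250; t_1 = 140; s_2 = 185; t_2 = 45; s_3 = 365; t_3 = 185; c_4 = 25; u_5 = 290; v_5 = 230; p_6 = 90; q_6 = 290; a_7 = 95; b_7 = 145; c_7 = 75; s_8 = 250; t_8 = 280; q_9 = 345; s_9 = 470; t_9 = 470; p_10 = 290; q_10 = 35; s_10 = 355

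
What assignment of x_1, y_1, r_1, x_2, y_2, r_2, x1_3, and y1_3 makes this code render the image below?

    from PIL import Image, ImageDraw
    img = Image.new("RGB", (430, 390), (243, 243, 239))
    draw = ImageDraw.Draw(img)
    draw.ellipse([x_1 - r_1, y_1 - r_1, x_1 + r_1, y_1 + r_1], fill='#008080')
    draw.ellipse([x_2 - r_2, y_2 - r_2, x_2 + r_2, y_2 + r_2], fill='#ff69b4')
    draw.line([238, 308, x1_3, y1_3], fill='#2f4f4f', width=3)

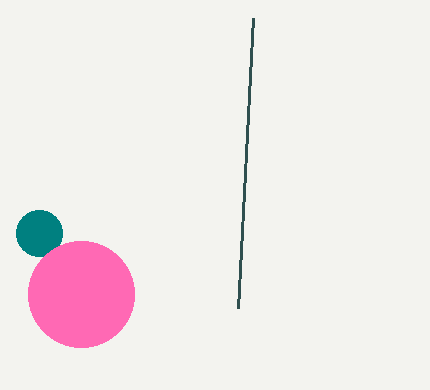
x_1 = 39; y_1 = 233; r_1 = 23; x_2 = 81; y_2 = 294; r_2 = 53; x1_3 = 253; y1_3 = 18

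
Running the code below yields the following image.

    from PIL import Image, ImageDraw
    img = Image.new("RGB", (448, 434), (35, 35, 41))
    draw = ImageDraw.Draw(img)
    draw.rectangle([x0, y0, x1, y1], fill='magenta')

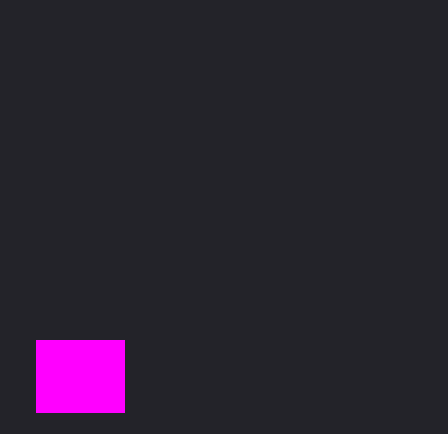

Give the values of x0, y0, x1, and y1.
x0 = 36; y0 = 340; x1 = 124; y1 = 412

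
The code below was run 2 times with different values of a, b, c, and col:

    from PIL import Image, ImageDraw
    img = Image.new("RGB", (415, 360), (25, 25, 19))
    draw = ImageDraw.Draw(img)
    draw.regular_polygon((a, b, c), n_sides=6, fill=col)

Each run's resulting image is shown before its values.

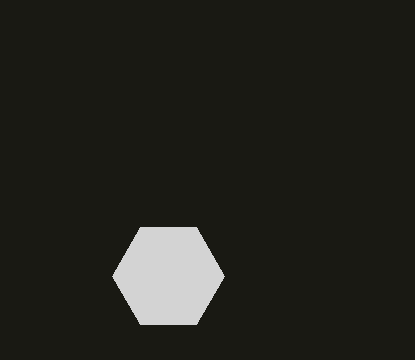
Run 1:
a = 168, b = 276, c = 56, col = 'lightgray'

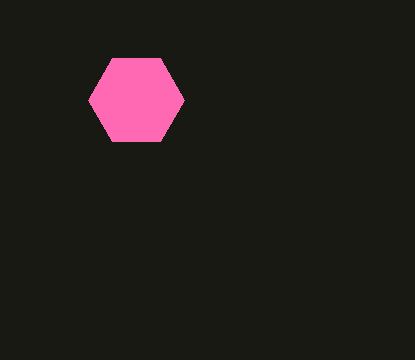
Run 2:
a = 136, b = 100, c = 48, col = 'hotpink'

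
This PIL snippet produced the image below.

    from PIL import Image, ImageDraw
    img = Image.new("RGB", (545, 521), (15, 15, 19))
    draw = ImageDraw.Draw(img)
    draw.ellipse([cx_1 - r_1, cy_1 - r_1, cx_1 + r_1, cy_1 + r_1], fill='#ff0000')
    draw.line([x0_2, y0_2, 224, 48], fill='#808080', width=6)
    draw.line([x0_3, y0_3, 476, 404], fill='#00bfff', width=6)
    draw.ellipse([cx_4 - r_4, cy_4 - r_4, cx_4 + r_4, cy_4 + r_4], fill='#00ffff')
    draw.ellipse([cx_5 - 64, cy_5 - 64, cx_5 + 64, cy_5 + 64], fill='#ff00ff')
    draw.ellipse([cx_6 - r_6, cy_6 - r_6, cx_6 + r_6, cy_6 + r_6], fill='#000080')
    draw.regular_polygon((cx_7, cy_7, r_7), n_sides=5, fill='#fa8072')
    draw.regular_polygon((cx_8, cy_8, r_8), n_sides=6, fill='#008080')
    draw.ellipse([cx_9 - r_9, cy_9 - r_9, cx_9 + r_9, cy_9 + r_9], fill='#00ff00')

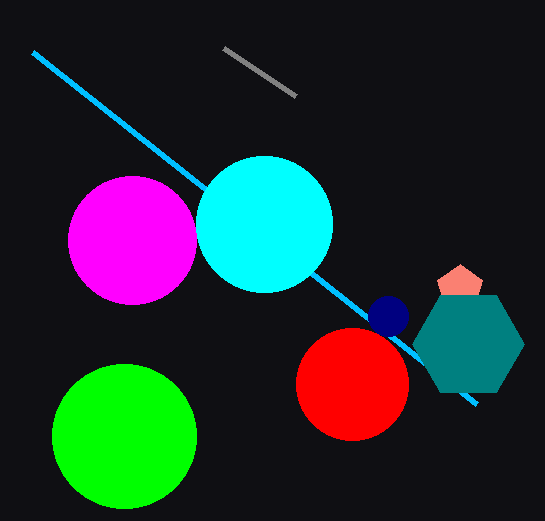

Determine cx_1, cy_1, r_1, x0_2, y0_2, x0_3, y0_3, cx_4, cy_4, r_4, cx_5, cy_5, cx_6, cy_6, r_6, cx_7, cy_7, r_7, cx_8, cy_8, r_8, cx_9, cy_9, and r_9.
cx_1 = 352, cy_1 = 384, r_1 = 56, x0_2 = 296, y0_2 = 96, x0_3 = 32, y0_3 = 52, cx_4 = 264, cy_4 = 224, r_4 = 68, cx_5 = 132, cy_5 = 240, cx_6 = 388, cy_6 = 316, r_6 = 20, cx_7 = 460, cy_7 = 288, r_7 = 24, cx_8 = 468, cy_8 = 344, r_8 = 56, cx_9 = 124, cy_9 = 436, r_9 = 72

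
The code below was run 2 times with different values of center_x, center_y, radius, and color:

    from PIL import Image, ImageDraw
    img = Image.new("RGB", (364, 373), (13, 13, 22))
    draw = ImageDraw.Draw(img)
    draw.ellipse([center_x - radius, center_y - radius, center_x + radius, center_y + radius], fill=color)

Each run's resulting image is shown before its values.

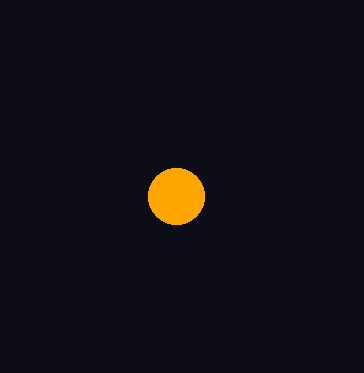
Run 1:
center_x = 176
center_y = 196
radius = 28
color = 'orange'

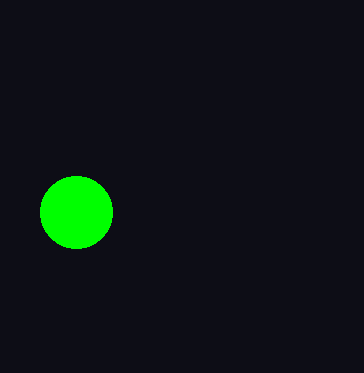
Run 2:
center_x = 76
center_y = 212
radius = 36
color = 'lime'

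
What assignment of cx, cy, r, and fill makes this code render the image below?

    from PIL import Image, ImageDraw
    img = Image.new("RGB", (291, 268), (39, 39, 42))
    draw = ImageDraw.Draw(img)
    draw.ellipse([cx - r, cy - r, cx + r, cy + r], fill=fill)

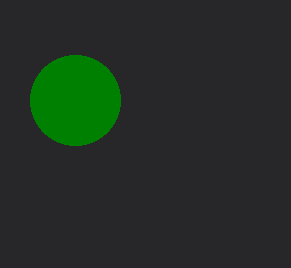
cx = 75, cy = 100, r = 45, fill = 'green'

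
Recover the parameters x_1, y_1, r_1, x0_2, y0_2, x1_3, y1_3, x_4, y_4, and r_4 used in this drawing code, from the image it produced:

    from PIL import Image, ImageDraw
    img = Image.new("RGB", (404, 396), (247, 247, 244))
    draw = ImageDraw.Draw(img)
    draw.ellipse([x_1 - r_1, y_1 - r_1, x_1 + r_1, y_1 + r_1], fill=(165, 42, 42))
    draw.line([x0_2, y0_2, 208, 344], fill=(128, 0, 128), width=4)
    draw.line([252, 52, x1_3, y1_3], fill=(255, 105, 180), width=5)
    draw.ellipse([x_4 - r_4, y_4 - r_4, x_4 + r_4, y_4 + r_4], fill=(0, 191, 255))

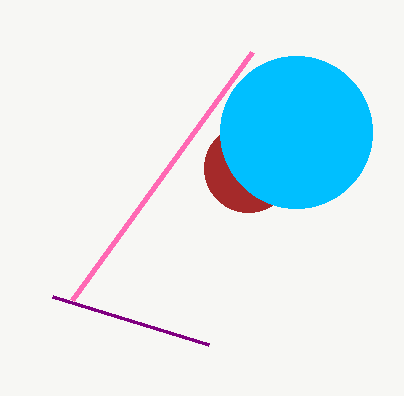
x_1 = 248
y_1 = 168
r_1 = 44
x0_2 = 52
y0_2 = 296
x1_3 = 72
y1_3 = 300
x_4 = 296
y_4 = 132
r_4 = 76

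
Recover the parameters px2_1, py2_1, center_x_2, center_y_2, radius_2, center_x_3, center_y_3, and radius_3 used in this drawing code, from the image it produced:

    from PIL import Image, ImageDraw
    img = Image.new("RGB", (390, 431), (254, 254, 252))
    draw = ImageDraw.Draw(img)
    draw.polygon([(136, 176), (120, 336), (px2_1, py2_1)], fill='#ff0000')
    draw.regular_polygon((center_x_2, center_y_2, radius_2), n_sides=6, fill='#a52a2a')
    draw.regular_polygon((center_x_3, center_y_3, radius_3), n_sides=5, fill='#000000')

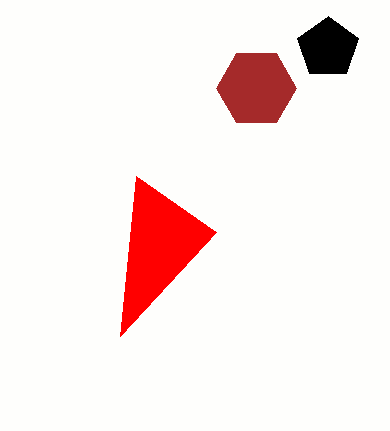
px2_1 = 216; py2_1 = 232; center_x_2 = 256; center_y_2 = 88; radius_2 = 40; center_x_3 = 328; center_y_3 = 48; radius_3 = 32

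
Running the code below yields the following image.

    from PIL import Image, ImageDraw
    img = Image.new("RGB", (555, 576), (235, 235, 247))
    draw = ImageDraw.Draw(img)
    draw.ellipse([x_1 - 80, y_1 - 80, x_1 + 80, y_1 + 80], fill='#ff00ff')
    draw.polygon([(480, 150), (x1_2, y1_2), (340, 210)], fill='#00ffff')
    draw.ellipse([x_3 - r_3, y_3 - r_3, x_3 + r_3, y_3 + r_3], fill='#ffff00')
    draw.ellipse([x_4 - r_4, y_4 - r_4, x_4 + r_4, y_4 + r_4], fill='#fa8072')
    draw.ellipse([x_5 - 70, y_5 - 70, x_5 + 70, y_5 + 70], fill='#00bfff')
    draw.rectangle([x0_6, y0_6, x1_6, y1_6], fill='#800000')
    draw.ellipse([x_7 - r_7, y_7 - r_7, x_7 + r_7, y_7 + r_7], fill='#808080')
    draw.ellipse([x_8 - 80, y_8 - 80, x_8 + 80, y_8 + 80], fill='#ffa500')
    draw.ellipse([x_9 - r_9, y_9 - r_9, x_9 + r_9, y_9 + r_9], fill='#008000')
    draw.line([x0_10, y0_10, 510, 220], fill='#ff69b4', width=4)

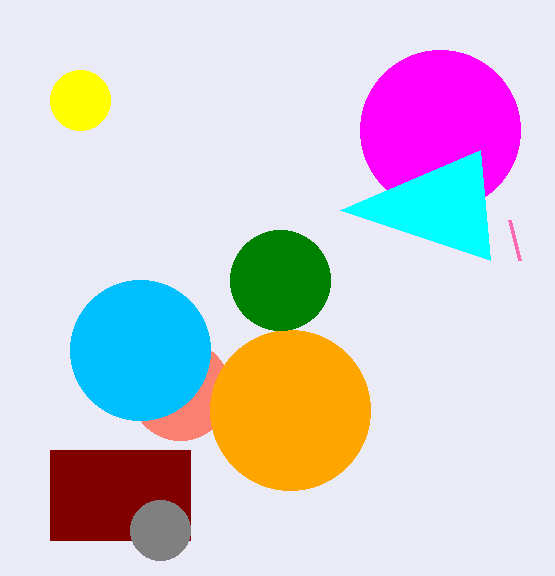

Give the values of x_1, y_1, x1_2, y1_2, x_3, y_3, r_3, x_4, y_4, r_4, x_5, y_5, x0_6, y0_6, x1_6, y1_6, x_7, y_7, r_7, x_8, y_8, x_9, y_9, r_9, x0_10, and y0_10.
x_1 = 440
y_1 = 130
x1_2 = 490
y1_2 = 260
x_3 = 80
y_3 = 100
r_3 = 30
x_4 = 180
y_4 = 390
r_4 = 50
x_5 = 140
y_5 = 350
x0_6 = 50
y0_6 = 450
x1_6 = 190
y1_6 = 540
x_7 = 160
y_7 = 530
r_7 = 30
x_8 = 290
y_8 = 410
x_9 = 280
y_9 = 280
r_9 = 50
x0_10 = 520
y0_10 = 260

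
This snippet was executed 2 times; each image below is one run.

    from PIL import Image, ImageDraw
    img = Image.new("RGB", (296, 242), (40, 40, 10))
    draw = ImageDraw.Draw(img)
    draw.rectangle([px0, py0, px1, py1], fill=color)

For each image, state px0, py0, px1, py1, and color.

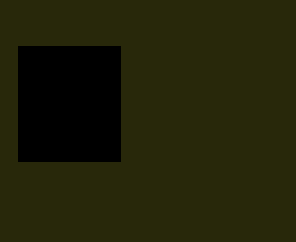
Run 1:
px0 = 18
py0 = 46
px1 = 120
py1 = 161
color = 'black'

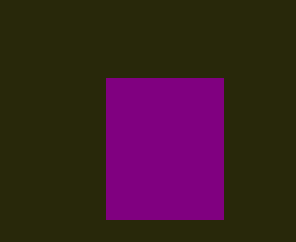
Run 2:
px0 = 106; py0 = 78; px1 = 223; py1 = 219; color = 'purple'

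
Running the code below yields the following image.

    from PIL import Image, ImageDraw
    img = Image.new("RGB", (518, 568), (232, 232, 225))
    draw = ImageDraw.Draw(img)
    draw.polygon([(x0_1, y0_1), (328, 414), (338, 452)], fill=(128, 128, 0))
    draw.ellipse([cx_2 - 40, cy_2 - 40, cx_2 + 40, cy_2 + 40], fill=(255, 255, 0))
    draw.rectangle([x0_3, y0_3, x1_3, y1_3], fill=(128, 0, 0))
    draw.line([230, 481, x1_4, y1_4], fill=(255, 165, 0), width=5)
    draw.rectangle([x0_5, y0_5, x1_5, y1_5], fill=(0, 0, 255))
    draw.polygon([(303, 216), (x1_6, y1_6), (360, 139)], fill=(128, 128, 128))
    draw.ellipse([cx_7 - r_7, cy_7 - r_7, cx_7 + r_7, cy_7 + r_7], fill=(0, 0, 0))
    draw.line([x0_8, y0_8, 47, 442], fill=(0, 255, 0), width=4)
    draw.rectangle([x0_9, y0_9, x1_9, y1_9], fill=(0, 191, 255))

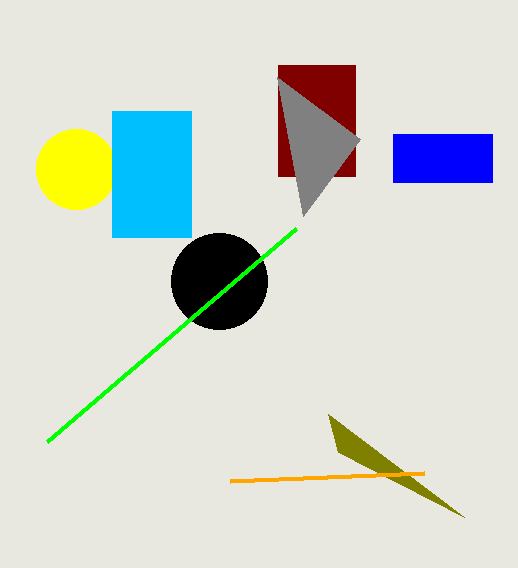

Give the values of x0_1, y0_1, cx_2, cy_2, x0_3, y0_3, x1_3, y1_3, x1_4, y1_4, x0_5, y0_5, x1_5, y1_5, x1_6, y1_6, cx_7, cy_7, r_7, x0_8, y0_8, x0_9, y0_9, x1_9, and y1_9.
x0_1 = 464; y0_1 = 517; cx_2 = 76; cy_2 = 169; x0_3 = 278; y0_3 = 65; x1_3 = 355; y1_3 = 176; x1_4 = 424; y1_4 = 473; x0_5 = 393; y0_5 = 134; x1_5 = 492; y1_5 = 182; x1_6 = 277; y1_6 = 77; cx_7 = 219; cy_7 = 281; r_7 = 48; x0_8 = 296; y0_8 = 229; x0_9 = 112; y0_9 = 111; x1_9 = 191; y1_9 = 237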